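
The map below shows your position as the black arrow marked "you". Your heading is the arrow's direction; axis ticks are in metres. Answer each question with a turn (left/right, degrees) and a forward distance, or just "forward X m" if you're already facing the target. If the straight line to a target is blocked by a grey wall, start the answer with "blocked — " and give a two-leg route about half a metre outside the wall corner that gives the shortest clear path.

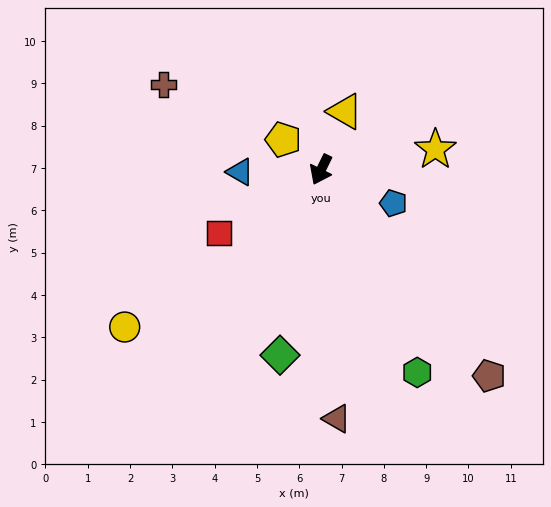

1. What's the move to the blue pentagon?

turn left 91°, forward 1.9 m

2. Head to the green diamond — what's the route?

turn left 14°, forward 4.5 m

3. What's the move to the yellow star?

turn left 126°, forward 2.7 m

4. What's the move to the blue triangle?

turn right 62°, forward 1.9 m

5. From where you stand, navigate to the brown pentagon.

turn left 65°, forward 6.3 m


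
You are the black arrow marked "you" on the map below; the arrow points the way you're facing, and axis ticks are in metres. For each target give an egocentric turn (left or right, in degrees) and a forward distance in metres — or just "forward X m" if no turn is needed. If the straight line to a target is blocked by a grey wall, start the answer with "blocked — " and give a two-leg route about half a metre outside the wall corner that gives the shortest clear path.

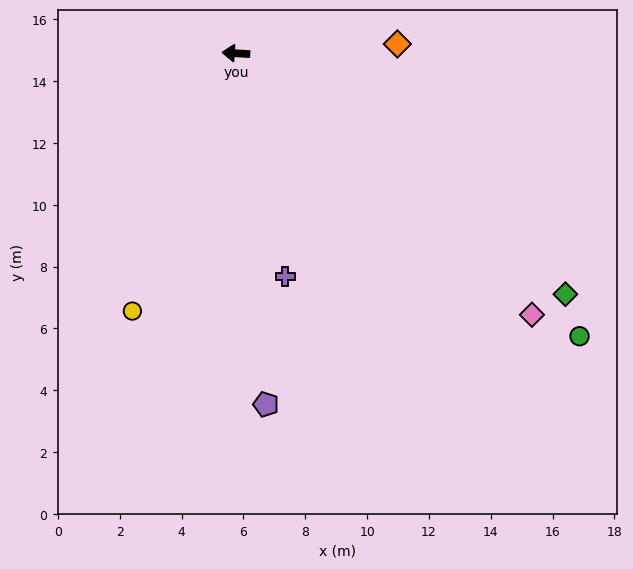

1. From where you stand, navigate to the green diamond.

turn left 147°, forward 13.2 m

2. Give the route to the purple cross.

turn left 106°, forward 7.4 m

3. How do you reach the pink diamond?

turn left 142°, forward 12.8 m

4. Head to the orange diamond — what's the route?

turn right 173°, forward 5.2 m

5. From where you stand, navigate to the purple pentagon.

turn left 98°, forward 11.4 m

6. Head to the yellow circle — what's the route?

turn left 72°, forward 9.0 m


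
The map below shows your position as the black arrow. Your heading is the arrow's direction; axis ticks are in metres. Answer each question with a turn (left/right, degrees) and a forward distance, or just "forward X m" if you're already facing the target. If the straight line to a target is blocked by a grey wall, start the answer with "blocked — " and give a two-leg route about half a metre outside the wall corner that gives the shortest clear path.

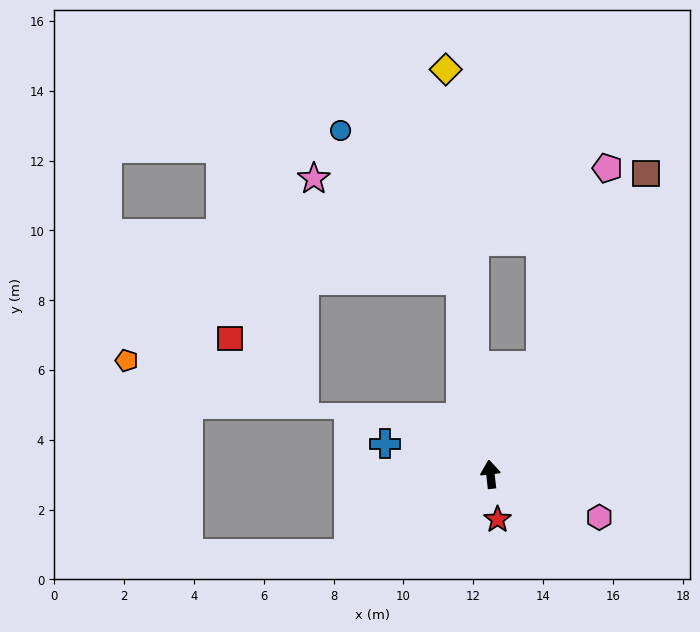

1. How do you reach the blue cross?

turn left 67°, forward 3.1 m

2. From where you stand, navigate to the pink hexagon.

turn right 118°, forward 3.4 m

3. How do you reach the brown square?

turn right 34°, forward 9.7 m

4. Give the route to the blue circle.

blocked — turn left 2°, forward 5.6 m, then turn left 30°, forward 5.5 m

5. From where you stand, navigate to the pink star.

blocked — turn left 2°, forward 5.6 m, then turn left 47°, forward 5.1 m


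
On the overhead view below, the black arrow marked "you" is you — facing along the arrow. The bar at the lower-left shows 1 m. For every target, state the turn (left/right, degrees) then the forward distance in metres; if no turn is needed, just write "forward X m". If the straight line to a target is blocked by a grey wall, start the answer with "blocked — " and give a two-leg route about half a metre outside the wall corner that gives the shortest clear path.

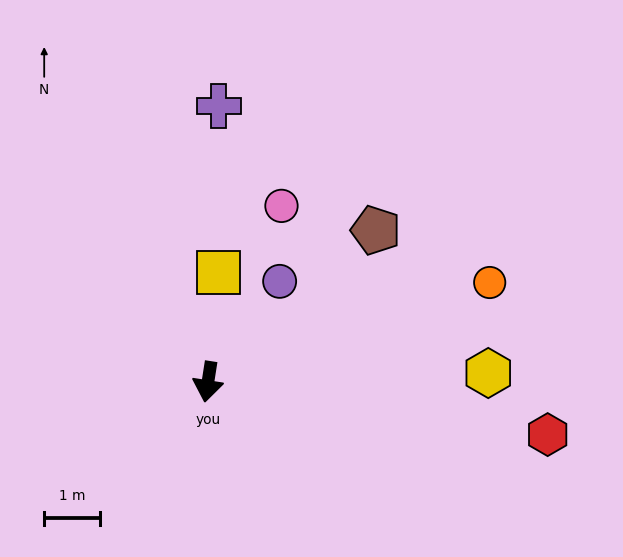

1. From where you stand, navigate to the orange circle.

turn left 118°, forward 5.4 m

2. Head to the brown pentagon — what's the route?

turn left 141°, forward 4.1 m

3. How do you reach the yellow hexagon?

turn left 101°, forward 5.0 m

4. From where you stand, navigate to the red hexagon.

turn left 90°, forward 6.2 m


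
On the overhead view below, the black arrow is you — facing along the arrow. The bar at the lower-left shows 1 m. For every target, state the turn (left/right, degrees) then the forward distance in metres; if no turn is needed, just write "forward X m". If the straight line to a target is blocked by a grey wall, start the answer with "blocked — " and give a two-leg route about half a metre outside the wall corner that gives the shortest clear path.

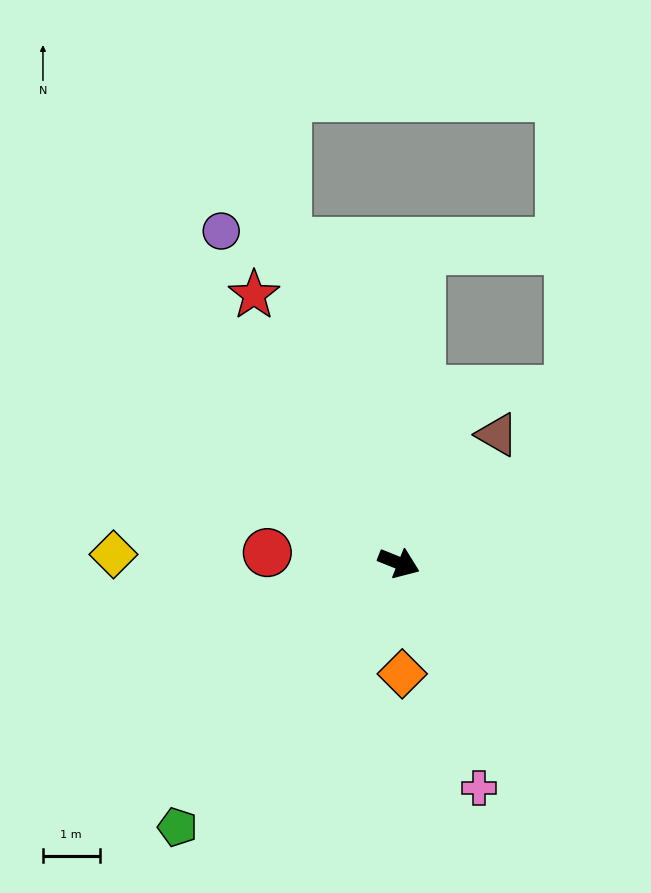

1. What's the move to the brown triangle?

turn left 74°, forward 2.9 m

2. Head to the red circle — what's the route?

turn right 163°, forward 2.3 m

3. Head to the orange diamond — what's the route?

turn right 66°, forward 2.0 m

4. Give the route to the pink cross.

turn right 48°, forward 4.2 m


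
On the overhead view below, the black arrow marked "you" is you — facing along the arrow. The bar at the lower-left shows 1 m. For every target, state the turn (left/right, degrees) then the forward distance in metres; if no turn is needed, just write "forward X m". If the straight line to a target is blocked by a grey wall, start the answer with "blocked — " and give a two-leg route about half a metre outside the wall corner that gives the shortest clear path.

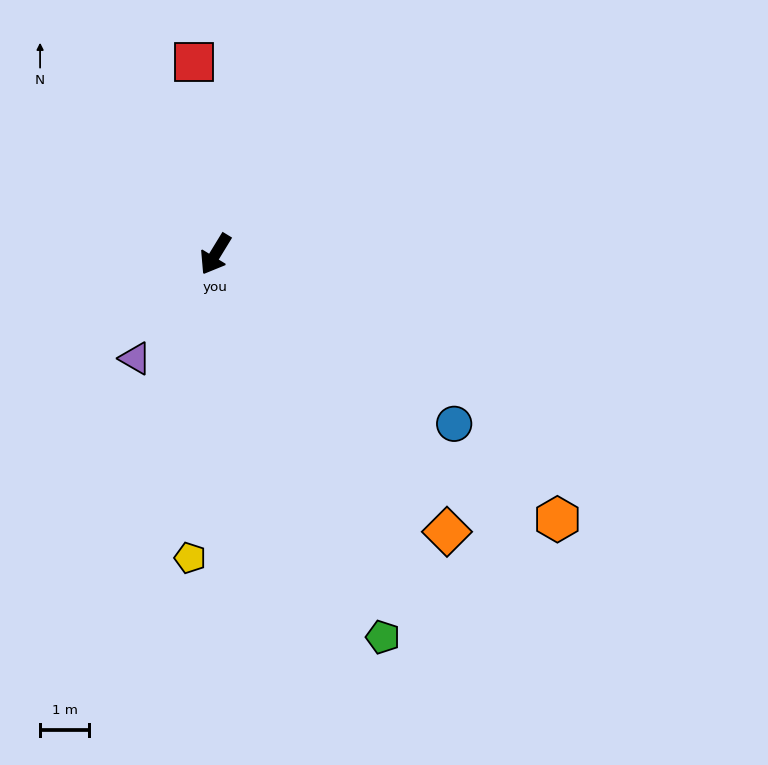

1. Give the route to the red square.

turn right 142°, forward 4.0 m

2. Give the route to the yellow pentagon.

turn left 27°, forward 6.2 m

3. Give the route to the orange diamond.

turn left 71°, forward 7.4 m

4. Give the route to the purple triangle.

turn right 6°, forward 2.7 m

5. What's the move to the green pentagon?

turn left 55°, forward 8.6 m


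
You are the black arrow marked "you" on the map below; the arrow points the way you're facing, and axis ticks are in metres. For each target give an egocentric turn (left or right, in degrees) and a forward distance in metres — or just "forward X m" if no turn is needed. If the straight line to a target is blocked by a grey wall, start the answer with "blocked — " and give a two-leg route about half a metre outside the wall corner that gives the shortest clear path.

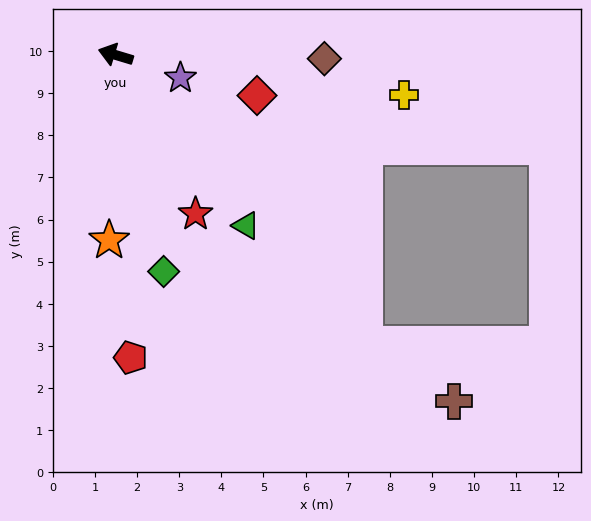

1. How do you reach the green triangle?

turn left 144°, forward 5.1 m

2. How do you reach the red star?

turn left 133°, forward 4.2 m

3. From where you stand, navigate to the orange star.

turn left 105°, forward 4.4 m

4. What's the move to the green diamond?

turn left 119°, forward 5.3 m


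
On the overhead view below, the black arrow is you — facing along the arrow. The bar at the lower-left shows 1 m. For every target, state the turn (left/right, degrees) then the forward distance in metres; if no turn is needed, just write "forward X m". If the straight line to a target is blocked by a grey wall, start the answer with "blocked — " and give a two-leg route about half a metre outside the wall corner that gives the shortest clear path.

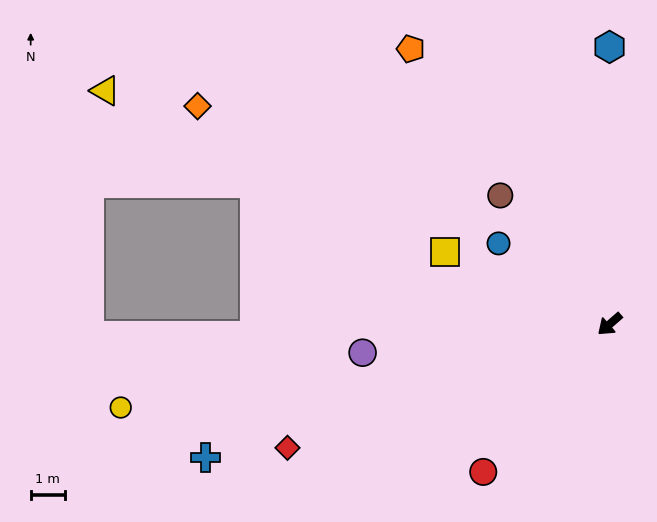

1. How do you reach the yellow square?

turn right 65°, forward 5.3 m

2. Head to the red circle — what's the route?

turn left 8°, forward 5.7 m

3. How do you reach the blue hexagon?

turn right 131°, forward 8.2 m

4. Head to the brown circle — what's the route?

turn right 91°, forward 5.0 m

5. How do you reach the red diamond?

turn right 20°, forward 10.2 m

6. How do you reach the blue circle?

turn right 77°, forward 4.0 m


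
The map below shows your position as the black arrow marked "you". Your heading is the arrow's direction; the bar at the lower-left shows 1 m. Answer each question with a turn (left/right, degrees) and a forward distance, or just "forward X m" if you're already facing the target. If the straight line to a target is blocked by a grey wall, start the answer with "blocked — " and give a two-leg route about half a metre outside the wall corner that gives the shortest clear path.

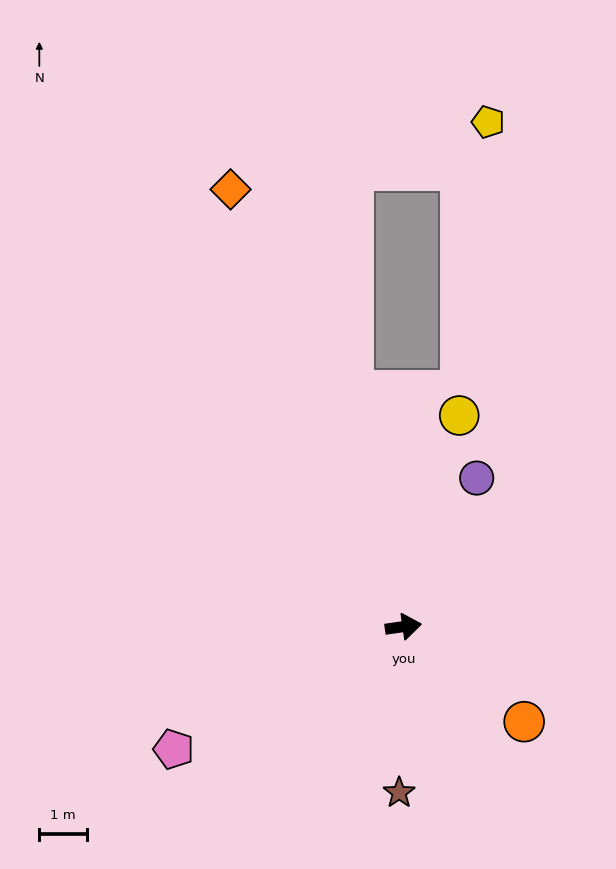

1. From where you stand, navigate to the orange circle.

turn right 46°, forward 3.2 m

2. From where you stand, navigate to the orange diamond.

turn left 103°, forward 9.8 m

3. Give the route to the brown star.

turn right 100°, forward 3.5 m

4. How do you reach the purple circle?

turn left 56°, forward 3.5 m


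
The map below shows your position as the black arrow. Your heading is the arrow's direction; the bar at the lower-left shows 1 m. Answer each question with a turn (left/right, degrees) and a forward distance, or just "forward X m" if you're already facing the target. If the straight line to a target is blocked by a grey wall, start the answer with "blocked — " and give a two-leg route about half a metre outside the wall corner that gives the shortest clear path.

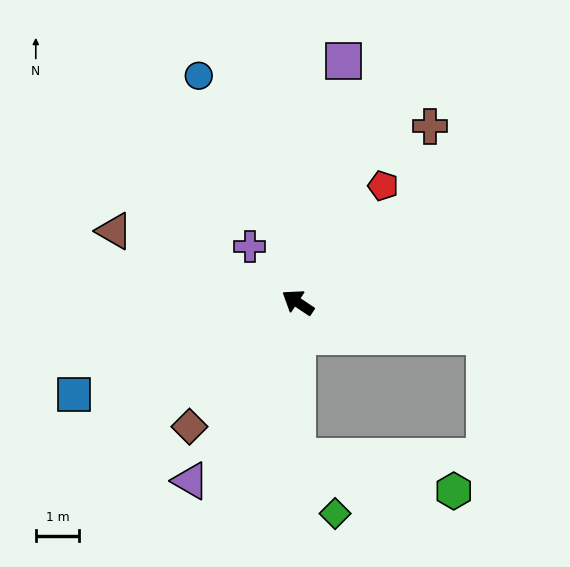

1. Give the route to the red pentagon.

turn right 92°, forward 3.3 m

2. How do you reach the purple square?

turn right 67°, forward 5.7 m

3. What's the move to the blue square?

turn left 56°, forward 5.6 m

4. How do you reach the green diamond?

blocked — turn left 124°, forward 3.6 m, then turn left 33°, forward 1.6 m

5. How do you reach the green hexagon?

blocked — turn left 124°, forward 3.6 m, then turn left 77°, forward 3.7 m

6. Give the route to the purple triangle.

turn left 93°, forward 4.8 m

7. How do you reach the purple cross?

turn right 16°, forward 1.7 m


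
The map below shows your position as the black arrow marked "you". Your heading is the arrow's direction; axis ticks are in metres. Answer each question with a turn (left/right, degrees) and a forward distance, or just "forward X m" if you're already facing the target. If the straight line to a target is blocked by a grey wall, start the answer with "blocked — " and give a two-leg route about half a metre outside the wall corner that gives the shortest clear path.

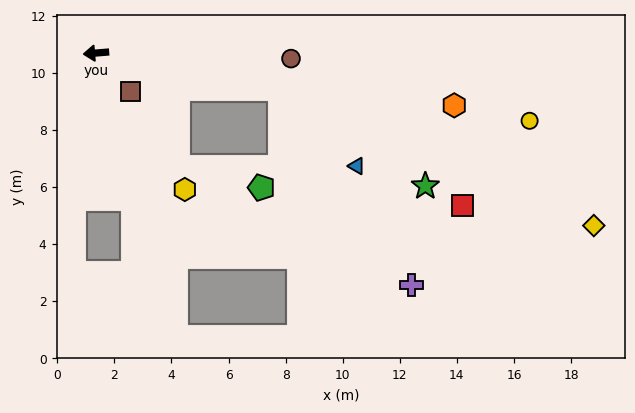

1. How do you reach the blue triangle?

blocked — turn left 164°, forward 6.6 m, then turn right 34°, forward 3.8 m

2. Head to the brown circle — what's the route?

turn left 174°, forward 6.8 m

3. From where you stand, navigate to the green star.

blocked — turn left 164°, forward 6.6 m, then turn right 22°, forward 6.1 m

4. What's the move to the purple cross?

blocked — turn left 164°, forward 6.6 m, then turn right 45°, forward 8.2 m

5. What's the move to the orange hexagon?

turn left 167°, forward 12.7 m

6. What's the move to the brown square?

turn left 127°, forward 1.8 m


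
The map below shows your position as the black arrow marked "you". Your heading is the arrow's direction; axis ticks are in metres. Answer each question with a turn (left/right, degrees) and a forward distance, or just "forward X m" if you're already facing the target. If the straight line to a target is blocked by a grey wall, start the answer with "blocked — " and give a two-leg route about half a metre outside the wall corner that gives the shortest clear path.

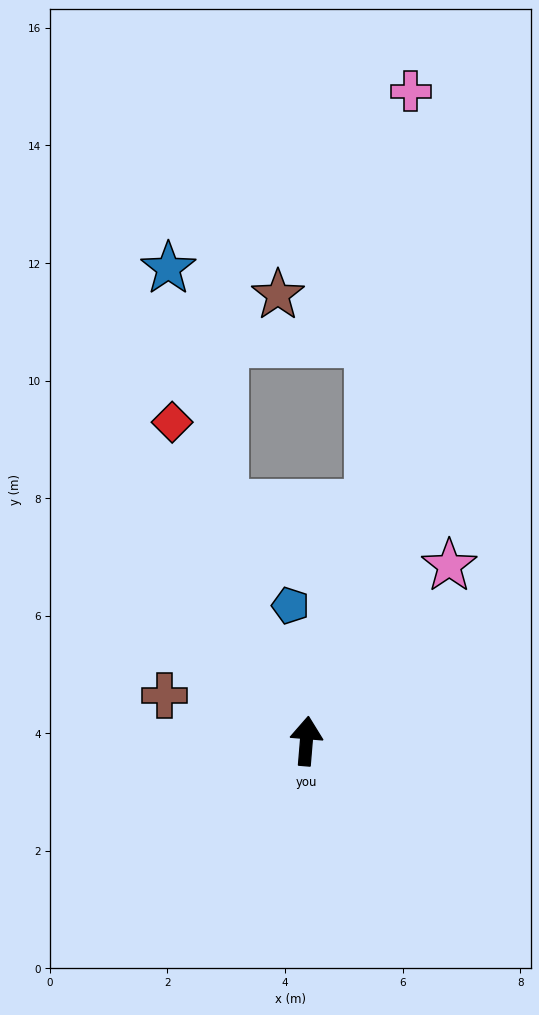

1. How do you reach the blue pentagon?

turn left 11°, forward 2.3 m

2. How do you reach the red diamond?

turn left 28°, forward 5.9 m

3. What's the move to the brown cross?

turn left 77°, forward 2.5 m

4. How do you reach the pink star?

turn right 34°, forward 3.8 m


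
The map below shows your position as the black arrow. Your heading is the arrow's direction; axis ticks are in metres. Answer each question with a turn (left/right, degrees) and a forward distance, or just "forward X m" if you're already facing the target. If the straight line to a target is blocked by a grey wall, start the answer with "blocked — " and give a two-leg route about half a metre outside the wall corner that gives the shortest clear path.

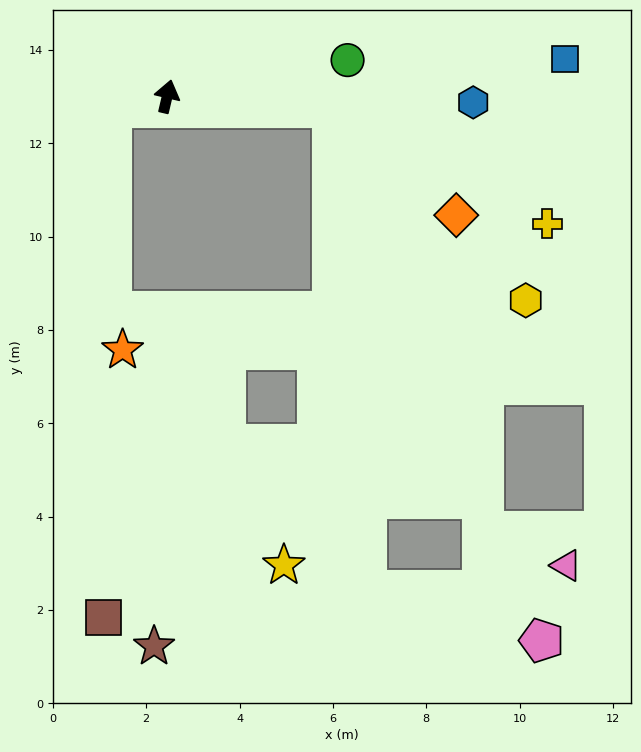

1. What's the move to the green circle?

turn right 65°, forward 3.9 m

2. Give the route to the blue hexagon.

turn right 78°, forward 6.6 m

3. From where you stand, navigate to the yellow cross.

blocked — turn right 81°, forward 3.5 m, then turn right 24°, forward 5.2 m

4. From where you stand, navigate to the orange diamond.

blocked — turn right 81°, forward 3.5 m, then turn right 37°, forward 3.5 m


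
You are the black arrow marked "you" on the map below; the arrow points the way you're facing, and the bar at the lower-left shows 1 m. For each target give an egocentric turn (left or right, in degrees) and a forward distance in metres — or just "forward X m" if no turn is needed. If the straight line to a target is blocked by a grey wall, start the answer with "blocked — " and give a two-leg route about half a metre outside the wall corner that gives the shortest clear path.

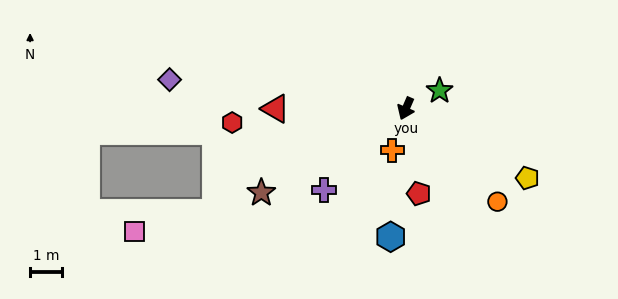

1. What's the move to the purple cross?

turn right 22°, forward 3.6 m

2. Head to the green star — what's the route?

turn left 141°, forward 1.2 m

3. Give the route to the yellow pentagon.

turn left 84°, forward 4.4 m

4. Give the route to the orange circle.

turn left 68°, forward 4.1 m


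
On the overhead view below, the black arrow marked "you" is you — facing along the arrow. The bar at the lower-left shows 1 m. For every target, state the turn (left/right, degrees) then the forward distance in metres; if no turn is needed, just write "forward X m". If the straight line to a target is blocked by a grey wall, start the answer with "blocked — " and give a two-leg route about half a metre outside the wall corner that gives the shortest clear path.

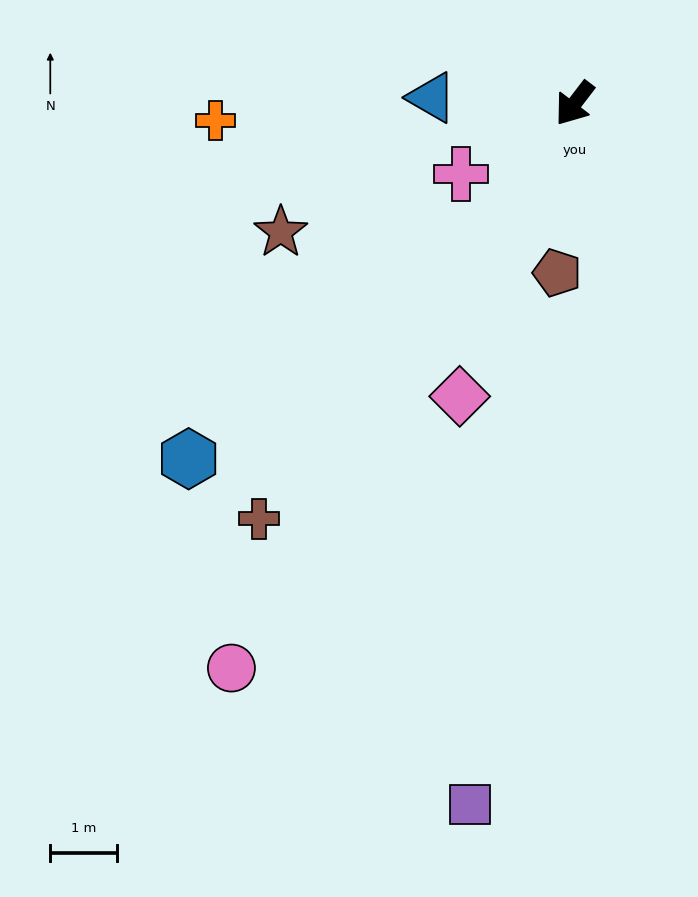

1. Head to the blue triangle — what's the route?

turn right 55°, forward 2.2 m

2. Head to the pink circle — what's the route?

turn left 6°, forward 10.0 m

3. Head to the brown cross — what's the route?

forward 7.9 m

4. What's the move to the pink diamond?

turn left 16°, forward 4.7 m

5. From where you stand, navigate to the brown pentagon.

turn left 32°, forward 2.6 m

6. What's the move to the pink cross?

turn right 21°, forward 2.0 m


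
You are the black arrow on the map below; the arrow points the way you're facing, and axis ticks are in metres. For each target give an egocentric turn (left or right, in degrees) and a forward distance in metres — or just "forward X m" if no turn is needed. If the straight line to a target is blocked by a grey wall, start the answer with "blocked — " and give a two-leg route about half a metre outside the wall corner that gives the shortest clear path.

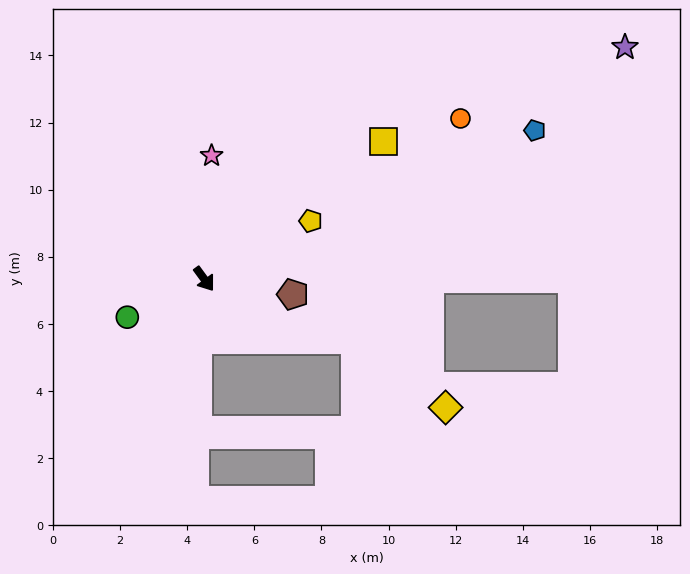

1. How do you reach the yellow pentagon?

turn left 82°, forward 3.6 m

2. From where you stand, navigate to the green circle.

turn right 100°, forward 2.6 m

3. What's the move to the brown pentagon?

turn left 44°, forward 2.7 m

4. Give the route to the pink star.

turn left 140°, forward 3.7 m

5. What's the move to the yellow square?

turn left 91°, forward 6.7 m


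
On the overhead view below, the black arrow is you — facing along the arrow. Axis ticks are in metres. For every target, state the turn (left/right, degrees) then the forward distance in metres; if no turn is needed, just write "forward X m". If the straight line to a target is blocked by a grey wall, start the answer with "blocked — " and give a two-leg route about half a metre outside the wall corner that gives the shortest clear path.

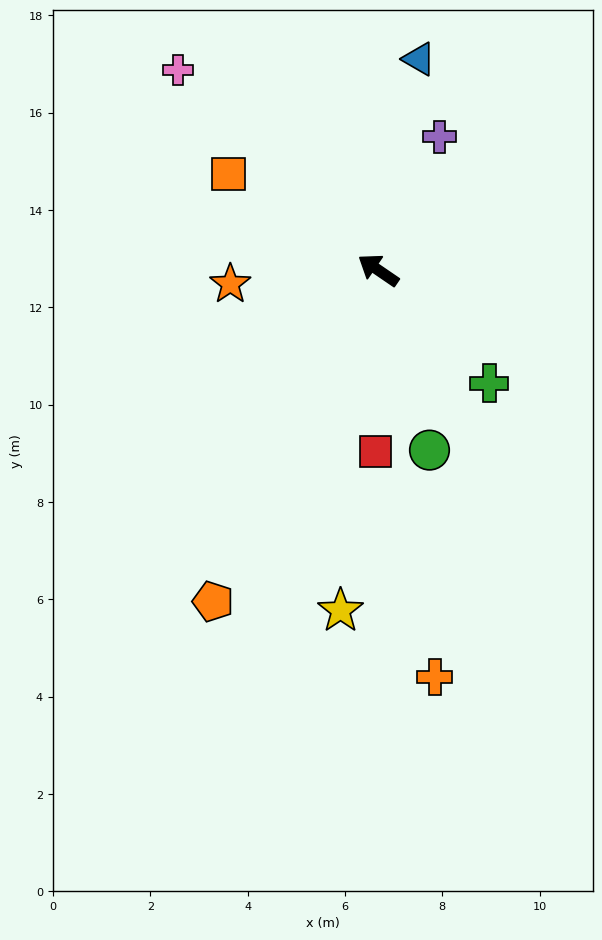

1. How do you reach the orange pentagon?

turn left 98°, forward 7.6 m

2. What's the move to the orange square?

forward 3.7 m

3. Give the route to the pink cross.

turn right 11°, forward 5.8 m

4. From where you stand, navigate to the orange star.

turn left 40°, forward 3.1 m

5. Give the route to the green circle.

turn left 140°, forward 3.8 m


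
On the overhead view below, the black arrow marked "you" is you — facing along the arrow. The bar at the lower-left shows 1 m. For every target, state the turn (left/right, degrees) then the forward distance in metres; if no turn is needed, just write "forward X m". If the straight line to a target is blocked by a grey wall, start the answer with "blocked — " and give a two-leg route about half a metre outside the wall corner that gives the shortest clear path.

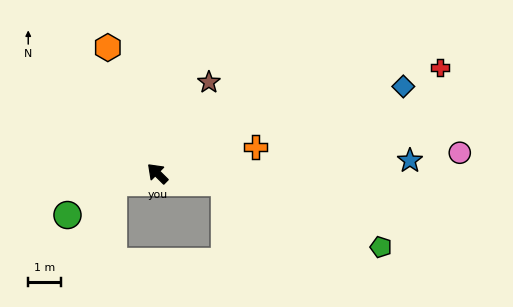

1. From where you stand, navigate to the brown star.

turn right 75°, forward 3.2 m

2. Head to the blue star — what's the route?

turn right 133°, forward 7.8 m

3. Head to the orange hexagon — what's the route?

turn right 24°, forward 4.2 m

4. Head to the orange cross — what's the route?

turn right 120°, forward 3.1 m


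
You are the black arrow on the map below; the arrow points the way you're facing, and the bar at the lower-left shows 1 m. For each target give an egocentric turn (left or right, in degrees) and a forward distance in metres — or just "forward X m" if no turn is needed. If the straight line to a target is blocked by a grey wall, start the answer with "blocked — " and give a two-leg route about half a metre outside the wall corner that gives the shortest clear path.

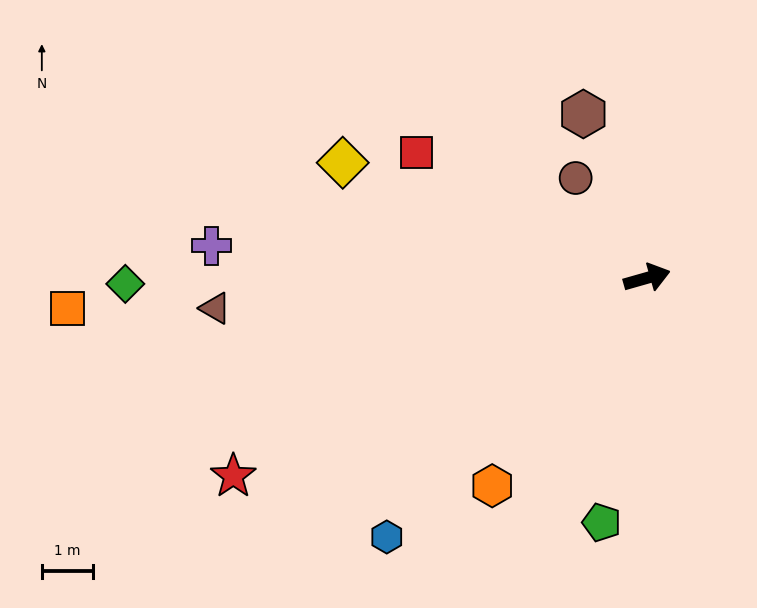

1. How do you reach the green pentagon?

turn right 116°, forward 4.8 m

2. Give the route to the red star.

turn right 170°, forward 8.9 m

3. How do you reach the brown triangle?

turn left 168°, forward 8.4 m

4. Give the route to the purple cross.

turn left 160°, forward 8.5 m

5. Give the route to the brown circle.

turn left 110°, forward 2.4 m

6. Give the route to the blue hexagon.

turn right 151°, forward 7.1 m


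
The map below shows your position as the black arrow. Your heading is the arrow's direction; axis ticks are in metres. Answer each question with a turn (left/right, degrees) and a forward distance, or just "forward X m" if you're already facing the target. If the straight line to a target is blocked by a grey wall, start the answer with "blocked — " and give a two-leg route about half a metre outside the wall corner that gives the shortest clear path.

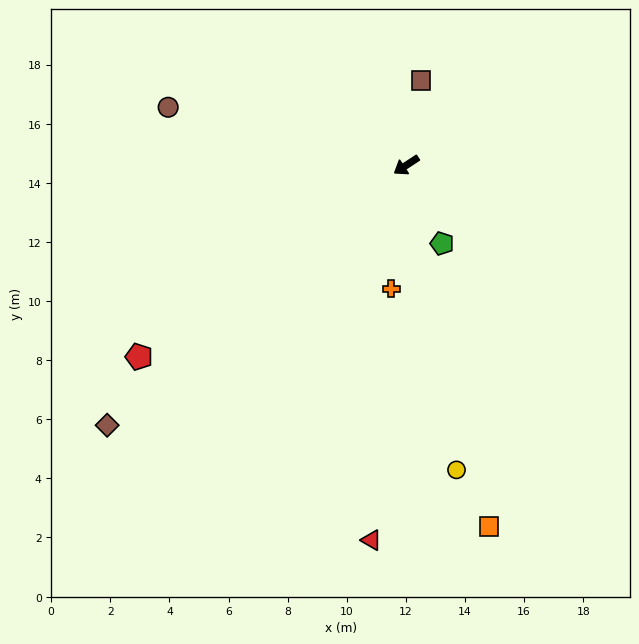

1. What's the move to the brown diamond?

turn left 8°, forward 13.4 m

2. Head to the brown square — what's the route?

turn right 133°, forward 2.9 m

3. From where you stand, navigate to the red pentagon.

turn left 2°, forward 11.1 m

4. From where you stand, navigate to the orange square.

turn left 70°, forward 12.6 m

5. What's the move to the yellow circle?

turn left 66°, forward 10.4 m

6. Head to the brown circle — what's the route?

turn right 47°, forward 8.3 m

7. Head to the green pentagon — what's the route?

turn left 81°, forward 2.9 m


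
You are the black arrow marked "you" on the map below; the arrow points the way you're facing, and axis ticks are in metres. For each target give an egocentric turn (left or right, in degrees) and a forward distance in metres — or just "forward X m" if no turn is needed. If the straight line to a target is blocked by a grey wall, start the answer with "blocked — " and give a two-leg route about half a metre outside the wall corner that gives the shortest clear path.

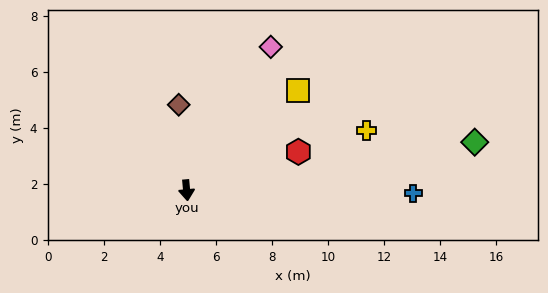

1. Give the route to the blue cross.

turn left 84°, forward 8.1 m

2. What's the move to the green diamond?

turn left 94°, forward 10.4 m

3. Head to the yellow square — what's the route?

turn left 127°, forward 5.3 m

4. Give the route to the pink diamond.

turn left 144°, forward 5.9 m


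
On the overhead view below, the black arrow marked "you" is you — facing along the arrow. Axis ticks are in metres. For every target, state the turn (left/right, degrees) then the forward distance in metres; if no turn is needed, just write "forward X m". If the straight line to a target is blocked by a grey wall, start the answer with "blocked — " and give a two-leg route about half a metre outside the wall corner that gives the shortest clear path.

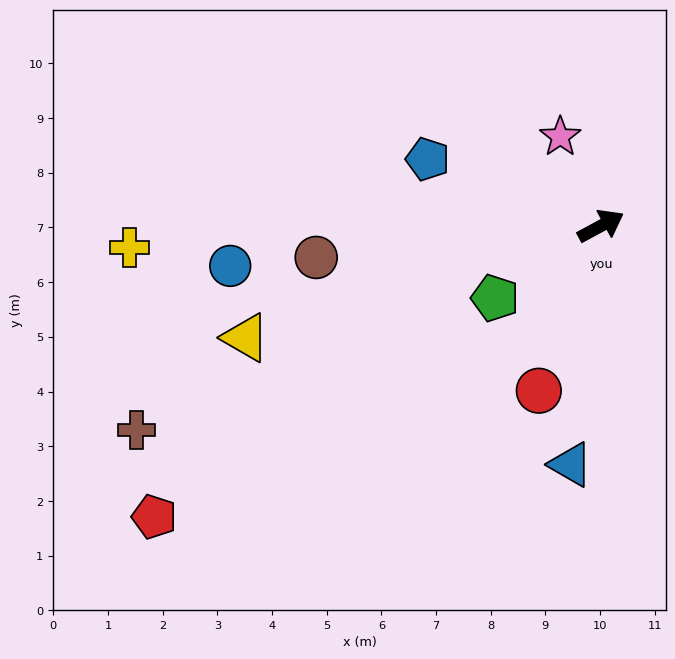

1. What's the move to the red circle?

turn right 139°, forward 3.2 m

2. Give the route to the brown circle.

turn left 158°, forward 5.2 m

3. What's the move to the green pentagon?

turn right 174°, forward 2.3 m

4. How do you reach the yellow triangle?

turn left 169°, forward 6.8 m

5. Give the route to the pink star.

turn left 86°, forward 1.8 m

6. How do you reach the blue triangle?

turn right 126°, forward 4.4 m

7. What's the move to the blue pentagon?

turn left 130°, forward 3.4 m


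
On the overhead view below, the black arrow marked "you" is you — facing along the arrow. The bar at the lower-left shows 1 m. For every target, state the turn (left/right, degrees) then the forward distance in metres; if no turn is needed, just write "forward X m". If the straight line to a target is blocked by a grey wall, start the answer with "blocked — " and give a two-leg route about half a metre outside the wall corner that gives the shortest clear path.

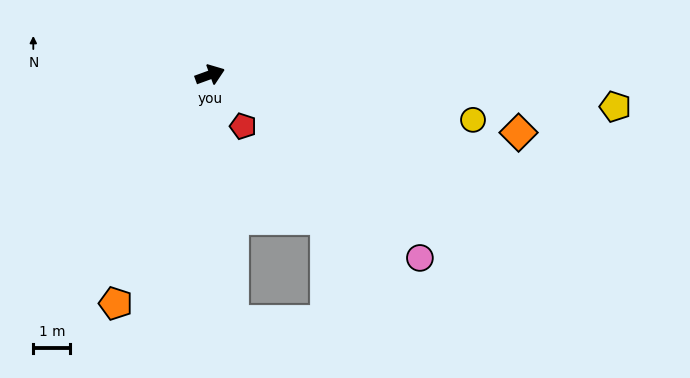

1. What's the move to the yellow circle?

turn right 30°, forward 7.2 m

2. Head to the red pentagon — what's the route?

turn right 77°, forward 1.6 m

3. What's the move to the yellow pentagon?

turn right 24°, forward 11.0 m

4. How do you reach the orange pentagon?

turn right 132°, forward 6.7 m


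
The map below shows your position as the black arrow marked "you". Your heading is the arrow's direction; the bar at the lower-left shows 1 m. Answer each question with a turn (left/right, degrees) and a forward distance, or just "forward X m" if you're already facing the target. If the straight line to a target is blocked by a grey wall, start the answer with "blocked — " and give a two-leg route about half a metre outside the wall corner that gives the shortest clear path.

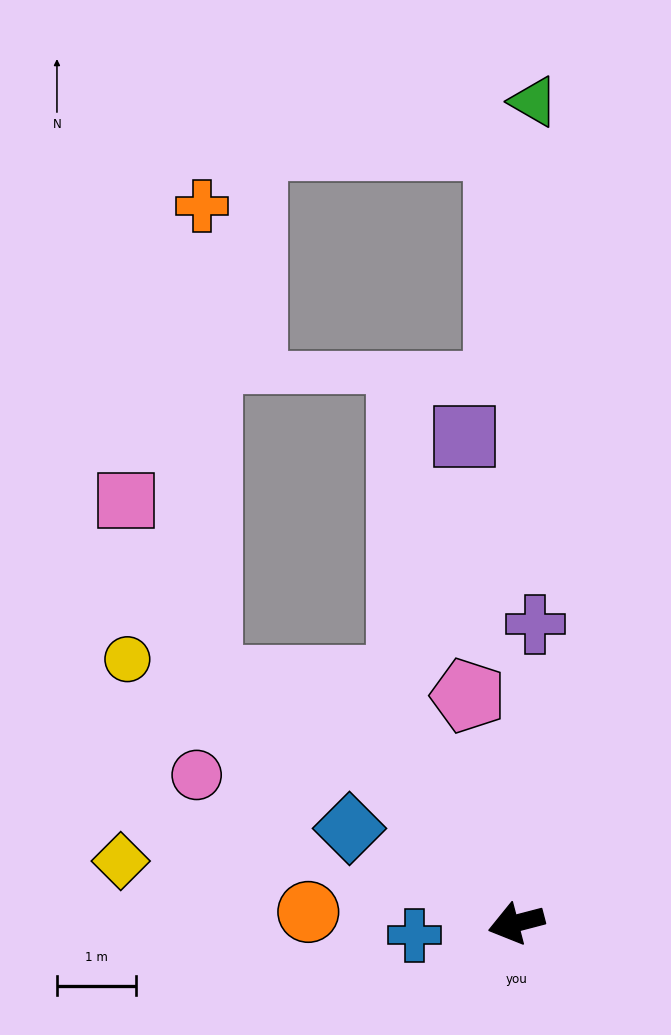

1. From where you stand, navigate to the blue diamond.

turn right 44°, forward 2.4 m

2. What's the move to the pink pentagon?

turn right 93°, forward 2.9 m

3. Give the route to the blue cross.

turn right 8°, forward 1.3 m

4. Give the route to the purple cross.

turn right 108°, forward 3.8 m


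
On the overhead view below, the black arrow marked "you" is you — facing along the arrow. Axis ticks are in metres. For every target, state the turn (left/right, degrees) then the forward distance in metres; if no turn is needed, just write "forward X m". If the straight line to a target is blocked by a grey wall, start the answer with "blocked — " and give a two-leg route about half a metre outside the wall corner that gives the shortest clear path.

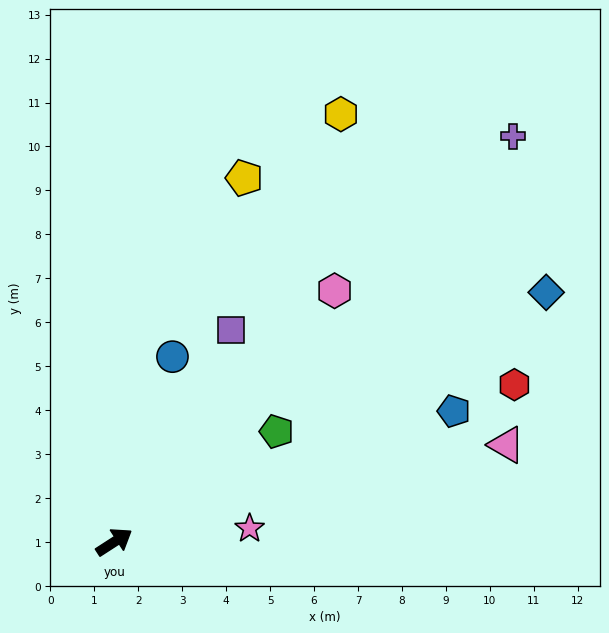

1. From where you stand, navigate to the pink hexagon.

turn left 16°, forward 7.6 m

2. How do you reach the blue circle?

turn left 40°, forward 4.4 m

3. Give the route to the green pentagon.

forward 4.5 m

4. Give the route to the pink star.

turn right 27°, forward 3.1 m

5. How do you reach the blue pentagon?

turn right 12°, forward 8.3 m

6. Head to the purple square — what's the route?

turn left 28°, forward 5.5 m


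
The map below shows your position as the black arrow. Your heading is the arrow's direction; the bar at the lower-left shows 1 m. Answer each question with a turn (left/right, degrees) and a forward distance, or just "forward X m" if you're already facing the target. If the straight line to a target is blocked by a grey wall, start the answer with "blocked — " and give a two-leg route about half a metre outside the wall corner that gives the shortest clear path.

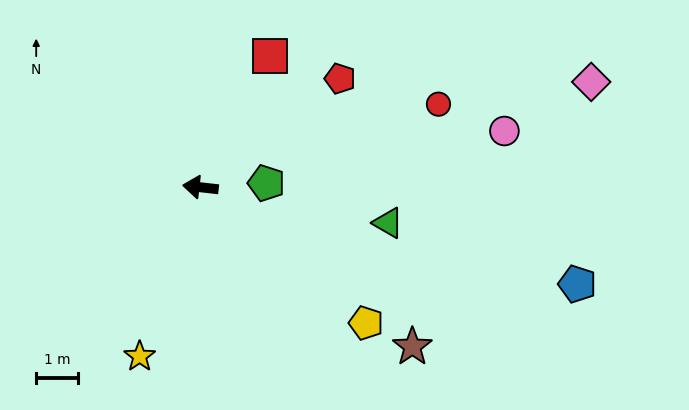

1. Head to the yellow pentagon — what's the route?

turn left 147°, forward 5.1 m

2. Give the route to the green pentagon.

turn right 170°, forward 1.6 m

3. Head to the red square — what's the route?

turn right 112°, forward 3.5 m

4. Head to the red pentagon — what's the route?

turn right 136°, forward 4.2 m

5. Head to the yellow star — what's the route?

turn left 77°, forward 4.3 m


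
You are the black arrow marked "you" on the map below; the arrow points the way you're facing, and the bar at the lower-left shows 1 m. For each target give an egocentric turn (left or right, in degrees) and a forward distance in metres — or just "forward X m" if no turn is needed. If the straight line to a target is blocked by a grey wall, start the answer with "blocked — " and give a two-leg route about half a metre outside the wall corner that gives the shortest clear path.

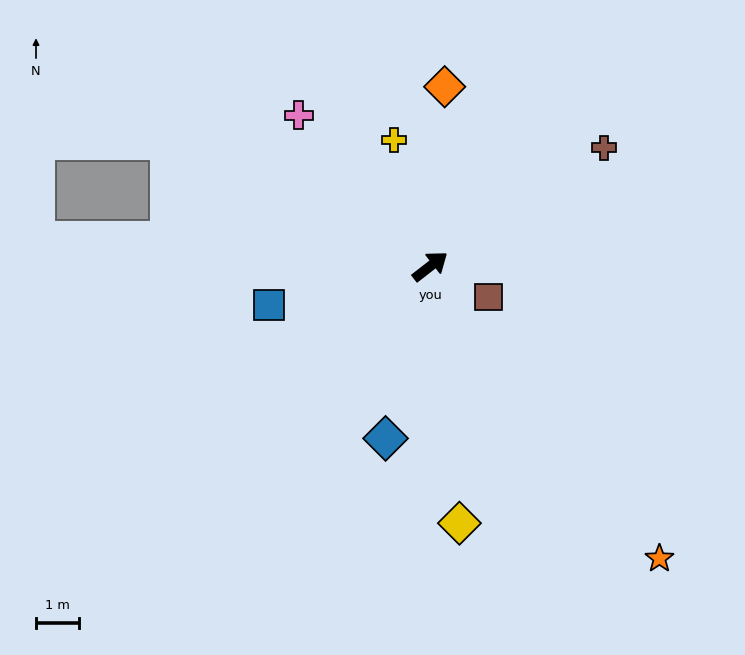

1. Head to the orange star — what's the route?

turn right 90°, forward 8.7 m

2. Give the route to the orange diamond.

turn left 48°, forward 4.2 m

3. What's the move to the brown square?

turn right 66°, forward 1.5 m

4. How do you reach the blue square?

turn left 156°, forward 3.9 m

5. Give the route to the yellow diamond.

turn right 121°, forward 6.0 m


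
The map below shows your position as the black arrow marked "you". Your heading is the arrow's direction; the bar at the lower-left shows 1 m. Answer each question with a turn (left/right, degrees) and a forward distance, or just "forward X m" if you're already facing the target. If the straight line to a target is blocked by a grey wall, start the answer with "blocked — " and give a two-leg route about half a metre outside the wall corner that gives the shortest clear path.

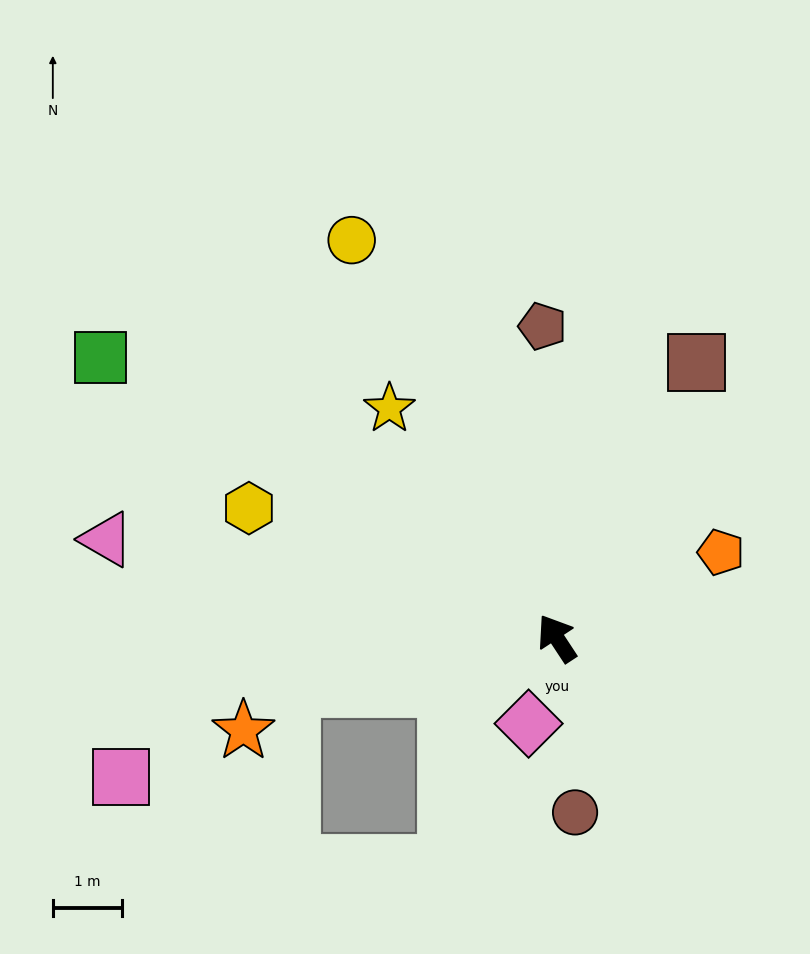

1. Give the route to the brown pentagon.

turn right 31°, forward 4.5 m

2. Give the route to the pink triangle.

turn left 44°, forward 6.6 m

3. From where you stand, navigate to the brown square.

turn right 60°, forward 4.4 m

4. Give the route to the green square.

turn left 25°, forward 7.7 m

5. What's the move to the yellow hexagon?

turn left 34°, forward 4.8 m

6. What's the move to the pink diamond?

turn left 128°, forward 1.3 m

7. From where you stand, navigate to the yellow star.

turn left 3°, forward 4.1 m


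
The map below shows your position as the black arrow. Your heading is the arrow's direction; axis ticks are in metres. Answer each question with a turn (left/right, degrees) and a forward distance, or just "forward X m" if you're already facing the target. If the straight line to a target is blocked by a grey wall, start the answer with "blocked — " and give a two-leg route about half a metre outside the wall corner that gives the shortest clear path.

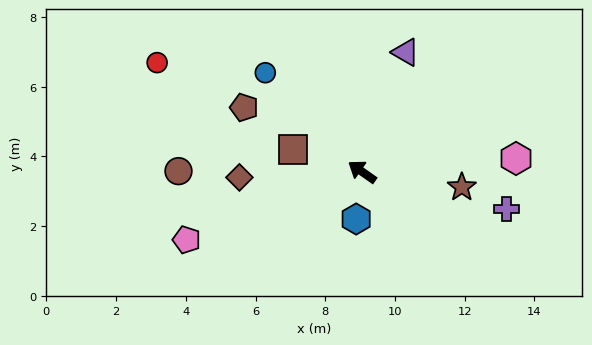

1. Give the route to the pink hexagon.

turn right 140°, forward 4.4 m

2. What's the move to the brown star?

turn right 154°, forward 2.9 m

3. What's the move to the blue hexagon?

turn left 118°, forward 1.4 m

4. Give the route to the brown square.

turn left 17°, forward 2.1 m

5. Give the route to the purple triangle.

turn right 75°, forward 3.6 m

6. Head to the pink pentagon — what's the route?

turn left 56°, forward 5.4 m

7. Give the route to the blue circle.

turn right 11°, forward 4.0 m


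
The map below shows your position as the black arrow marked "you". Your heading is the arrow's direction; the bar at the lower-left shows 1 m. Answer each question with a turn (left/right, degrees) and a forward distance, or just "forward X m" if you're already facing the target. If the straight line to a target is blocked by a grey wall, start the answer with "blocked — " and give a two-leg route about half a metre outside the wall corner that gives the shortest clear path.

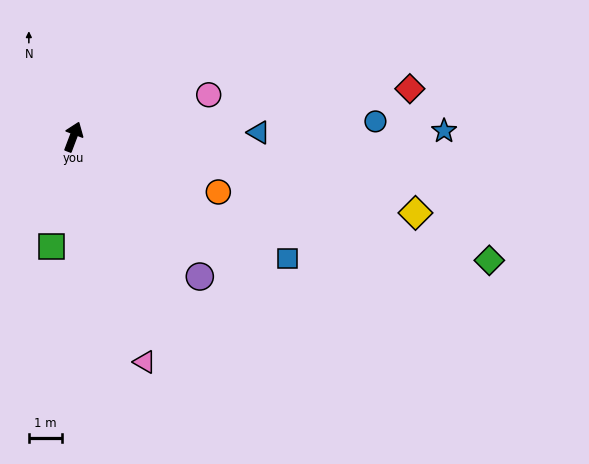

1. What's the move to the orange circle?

turn right 90°, forward 4.8 m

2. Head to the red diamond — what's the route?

turn right 61°, forward 10.4 m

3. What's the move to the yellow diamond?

turn right 82°, forward 10.7 m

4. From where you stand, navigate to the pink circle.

turn right 52°, forward 4.3 m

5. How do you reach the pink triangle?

turn right 142°, forward 7.2 m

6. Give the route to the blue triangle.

turn right 68°, forward 5.7 m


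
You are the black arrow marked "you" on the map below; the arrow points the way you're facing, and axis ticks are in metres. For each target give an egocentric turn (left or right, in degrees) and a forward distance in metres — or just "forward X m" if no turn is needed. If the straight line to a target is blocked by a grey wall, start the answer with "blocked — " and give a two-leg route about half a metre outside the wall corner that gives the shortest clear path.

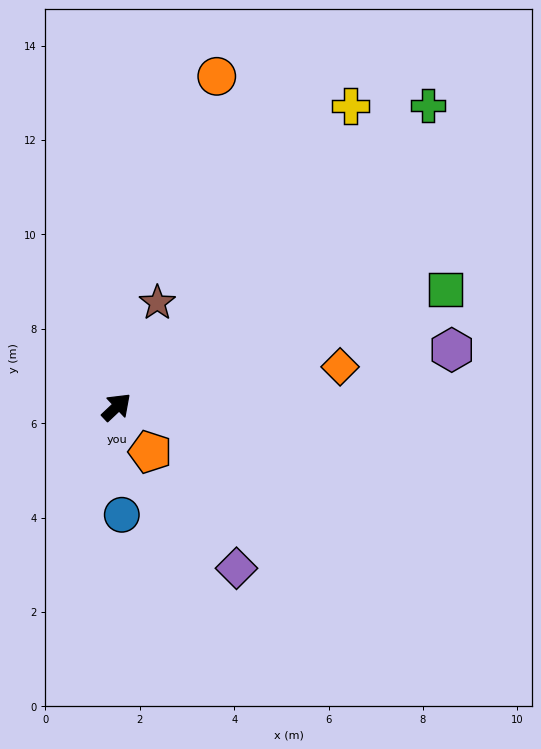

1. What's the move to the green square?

turn right 24°, forward 7.4 m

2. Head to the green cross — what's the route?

forward 9.2 m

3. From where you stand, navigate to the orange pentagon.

turn right 97°, forward 1.2 m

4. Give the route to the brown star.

turn left 25°, forward 2.4 m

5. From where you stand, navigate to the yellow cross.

turn left 9°, forward 8.1 m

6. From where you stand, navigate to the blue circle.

turn right 131°, forward 2.3 m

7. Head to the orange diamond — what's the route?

turn right 33°, forward 4.8 m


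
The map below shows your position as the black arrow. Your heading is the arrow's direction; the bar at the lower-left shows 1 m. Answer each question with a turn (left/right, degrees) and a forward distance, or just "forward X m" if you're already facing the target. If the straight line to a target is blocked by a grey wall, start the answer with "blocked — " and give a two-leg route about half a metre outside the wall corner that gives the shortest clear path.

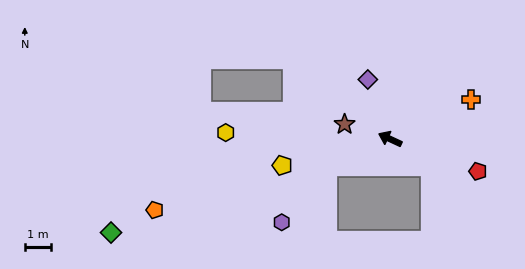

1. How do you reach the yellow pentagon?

turn left 39°, forward 4.2 m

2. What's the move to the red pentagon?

turn right 175°, forward 3.6 m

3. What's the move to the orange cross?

turn right 129°, forward 3.4 m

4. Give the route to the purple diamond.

turn right 45°, forward 2.4 m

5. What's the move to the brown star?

turn left 7°, forward 1.8 m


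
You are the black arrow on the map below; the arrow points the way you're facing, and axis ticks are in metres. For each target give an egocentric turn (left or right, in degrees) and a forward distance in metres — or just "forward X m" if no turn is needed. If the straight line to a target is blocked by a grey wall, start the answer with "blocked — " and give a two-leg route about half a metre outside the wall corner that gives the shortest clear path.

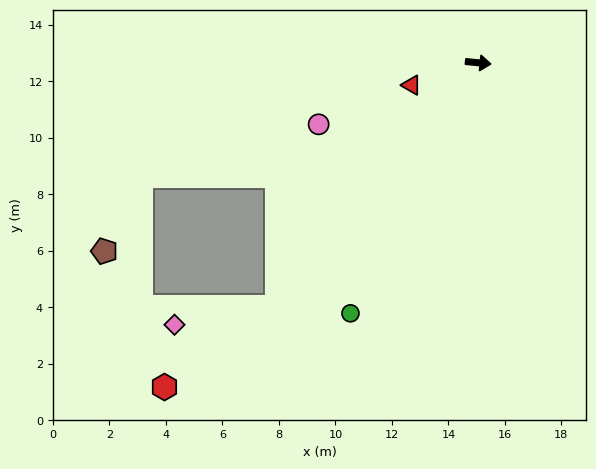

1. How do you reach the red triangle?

turn right 156°, forward 2.5 m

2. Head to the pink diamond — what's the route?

blocked — turn right 124°, forward 11.2 m, then turn right 41°, forward 3.7 m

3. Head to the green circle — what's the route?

turn right 111°, forward 10.0 m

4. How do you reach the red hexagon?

blocked — turn right 124°, forward 11.2 m, then turn right 15°, forward 4.9 m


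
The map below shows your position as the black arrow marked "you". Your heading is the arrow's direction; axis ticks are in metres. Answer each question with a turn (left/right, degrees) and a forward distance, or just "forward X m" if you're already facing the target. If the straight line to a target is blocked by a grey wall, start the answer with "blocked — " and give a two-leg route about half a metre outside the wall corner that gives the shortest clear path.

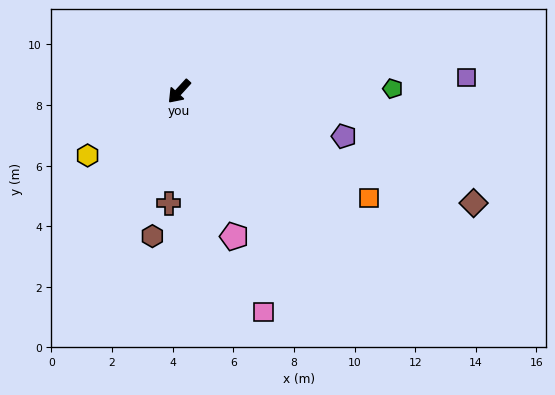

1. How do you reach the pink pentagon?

turn left 63°, forward 5.1 m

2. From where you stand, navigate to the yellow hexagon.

turn right 13°, forward 3.7 m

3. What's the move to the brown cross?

turn left 37°, forward 3.7 m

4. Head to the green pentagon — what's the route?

turn left 133°, forward 7.0 m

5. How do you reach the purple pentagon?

turn left 117°, forward 5.6 m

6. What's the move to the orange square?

turn left 103°, forward 7.2 m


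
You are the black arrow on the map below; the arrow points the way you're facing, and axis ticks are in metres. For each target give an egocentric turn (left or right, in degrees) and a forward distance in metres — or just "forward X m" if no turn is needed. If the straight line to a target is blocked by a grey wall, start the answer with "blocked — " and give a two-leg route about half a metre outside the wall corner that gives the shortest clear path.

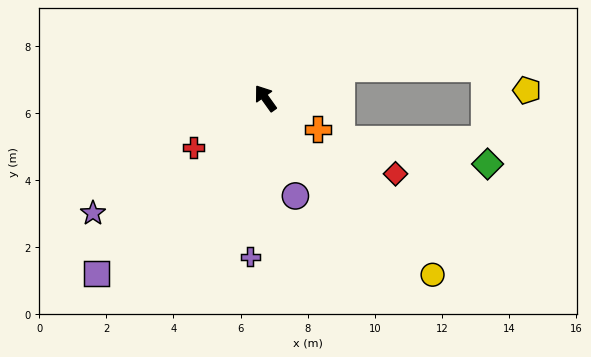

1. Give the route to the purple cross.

turn left 139°, forward 4.7 m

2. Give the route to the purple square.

turn left 101°, forward 7.3 m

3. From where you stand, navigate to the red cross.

turn left 89°, forward 2.6 m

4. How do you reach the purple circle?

turn left 161°, forward 3.0 m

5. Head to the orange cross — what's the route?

turn right 156°, forward 1.8 m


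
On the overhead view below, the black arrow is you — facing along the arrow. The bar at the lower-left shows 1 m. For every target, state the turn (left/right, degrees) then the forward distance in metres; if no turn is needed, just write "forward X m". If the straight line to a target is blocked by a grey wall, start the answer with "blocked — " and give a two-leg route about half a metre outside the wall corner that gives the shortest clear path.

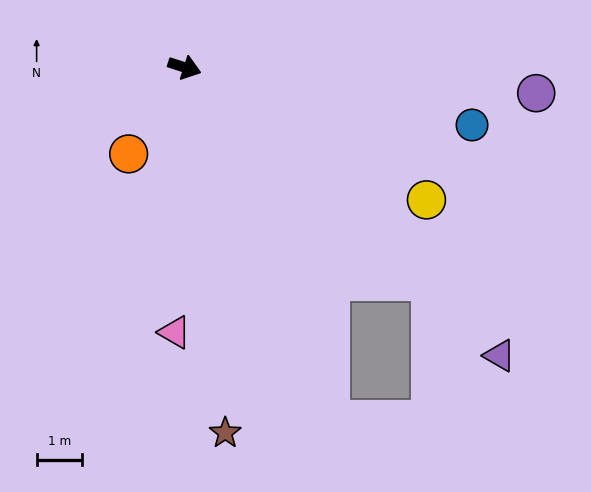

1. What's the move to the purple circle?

turn left 14°, forward 7.8 m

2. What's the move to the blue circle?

turn left 7°, forward 6.5 m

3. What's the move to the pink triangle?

turn right 74°, forward 5.9 m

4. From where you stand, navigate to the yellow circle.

turn right 11°, forward 6.1 m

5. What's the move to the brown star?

turn right 66°, forward 8.2 m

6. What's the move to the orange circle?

turn right 105°, forward 2.3 m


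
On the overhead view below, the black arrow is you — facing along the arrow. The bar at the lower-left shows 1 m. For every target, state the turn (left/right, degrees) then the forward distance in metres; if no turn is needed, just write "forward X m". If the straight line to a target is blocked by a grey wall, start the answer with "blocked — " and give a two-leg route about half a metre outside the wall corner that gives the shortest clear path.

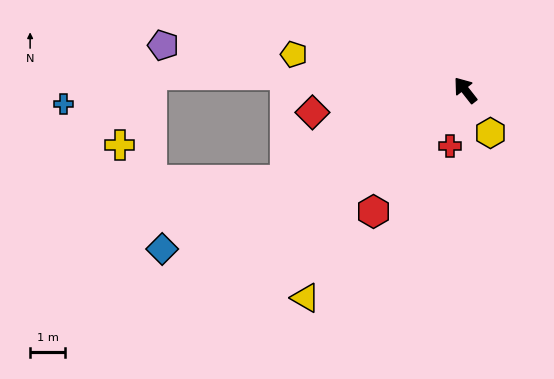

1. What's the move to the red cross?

turn left 126°, forward 1.6 m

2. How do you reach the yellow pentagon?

turn left 40°, forward 5.0 m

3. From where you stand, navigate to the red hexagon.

turn left 105°, forward 4.3 m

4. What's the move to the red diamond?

turn left 60°, forward 4.4 m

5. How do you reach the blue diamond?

turn left 80°, forward 9.8 m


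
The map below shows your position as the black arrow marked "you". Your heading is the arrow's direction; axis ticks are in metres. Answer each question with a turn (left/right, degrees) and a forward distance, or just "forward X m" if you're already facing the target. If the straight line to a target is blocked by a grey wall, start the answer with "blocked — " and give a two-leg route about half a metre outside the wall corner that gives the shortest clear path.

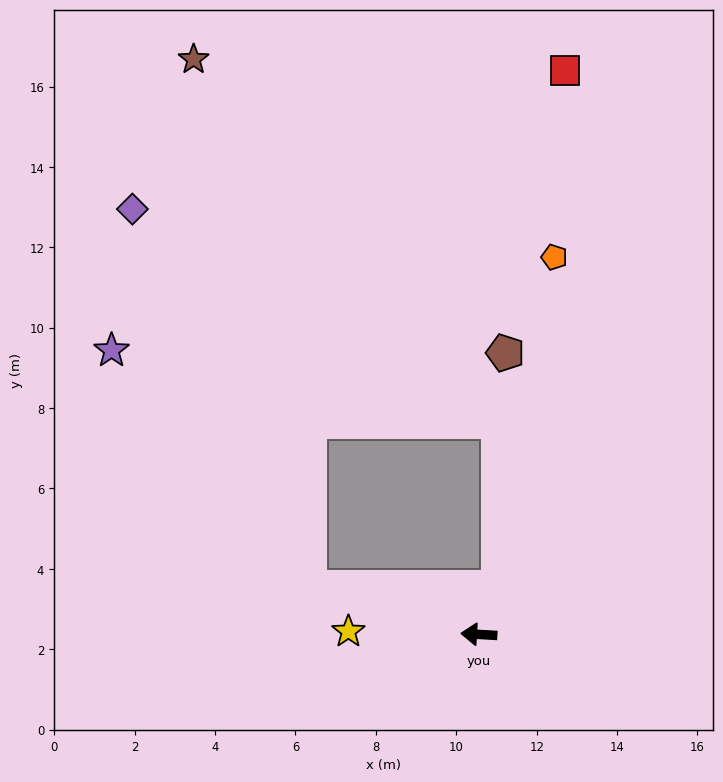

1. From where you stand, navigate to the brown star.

blocked — turn right 12°, forward 4.4 m, then turn right 62°, forward 13.5 m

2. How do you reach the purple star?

blocked — turn right 12°, forward 4.4 m, then turn right 35°, forward 7.7 m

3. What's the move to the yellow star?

forward 3.2 m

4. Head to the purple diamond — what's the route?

blocked — turn right 12°, forward 4.4 m, then turn right 50°, forward 10.4 m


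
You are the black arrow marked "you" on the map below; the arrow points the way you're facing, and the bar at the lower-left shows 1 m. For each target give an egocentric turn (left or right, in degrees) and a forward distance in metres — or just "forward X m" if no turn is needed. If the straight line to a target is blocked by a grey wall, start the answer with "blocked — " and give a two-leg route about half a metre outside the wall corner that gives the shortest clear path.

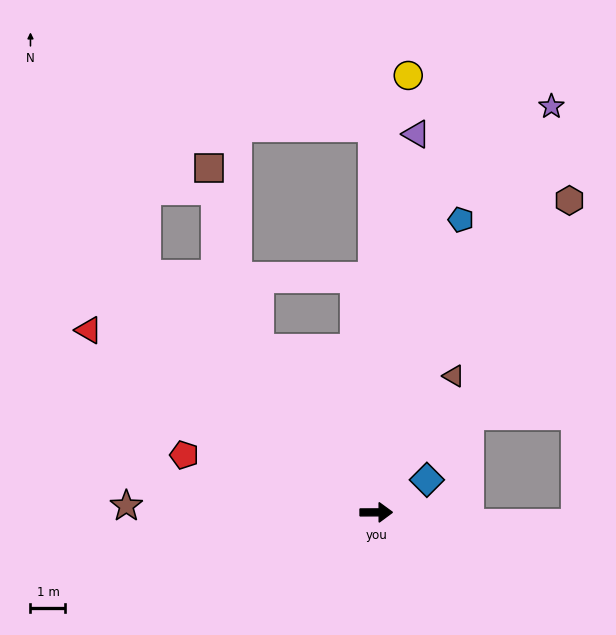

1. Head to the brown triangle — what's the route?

turn left 60°, forward 4.5 m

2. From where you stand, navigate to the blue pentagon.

turn left 74°, forward 8.7 m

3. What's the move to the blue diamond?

turn left 33°, forward 1.7 m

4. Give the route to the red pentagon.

turn left 163°, forward 5.7 m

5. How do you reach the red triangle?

turn left 147°, forward 9.7 m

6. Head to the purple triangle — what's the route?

turn left 84°, forward 10.9 m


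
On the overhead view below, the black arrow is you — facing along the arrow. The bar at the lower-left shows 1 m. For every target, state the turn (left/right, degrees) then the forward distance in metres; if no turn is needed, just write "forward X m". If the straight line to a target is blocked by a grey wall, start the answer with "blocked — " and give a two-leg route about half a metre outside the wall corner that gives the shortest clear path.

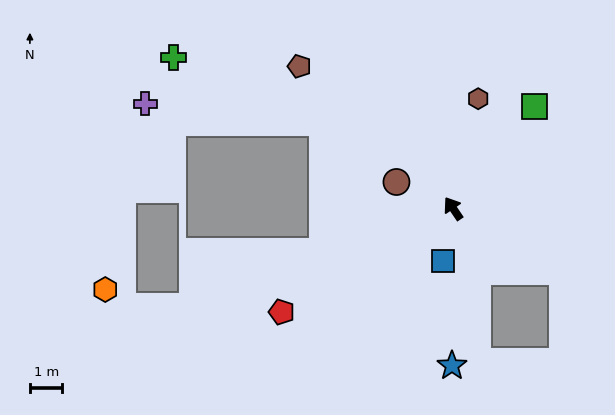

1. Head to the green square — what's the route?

turn right 73°, forward 4.0 m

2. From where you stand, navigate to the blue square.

turn left 135°, forward 1.6 m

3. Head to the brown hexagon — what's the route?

turn right 47°, forward 3.5 m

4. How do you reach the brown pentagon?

turn left 13°, forward 6.4 m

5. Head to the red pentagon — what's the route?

turn left 87°, forward 6.2 m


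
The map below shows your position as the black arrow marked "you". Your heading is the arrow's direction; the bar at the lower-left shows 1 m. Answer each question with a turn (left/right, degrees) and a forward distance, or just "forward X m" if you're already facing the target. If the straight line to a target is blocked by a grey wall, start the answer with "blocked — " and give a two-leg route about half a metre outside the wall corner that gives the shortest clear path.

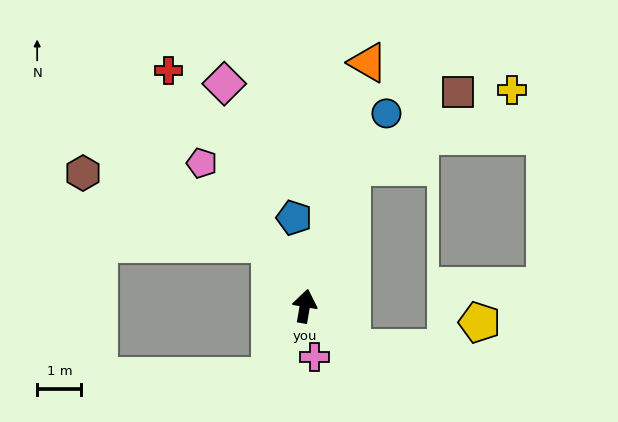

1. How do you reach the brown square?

blocked — turn right 9°, forward 3.3 m, then turn right 36°, forward 2.9 m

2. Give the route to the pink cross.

turn right 159°, forward 1.2 m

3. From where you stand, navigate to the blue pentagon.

turn left 17°, forward 2.0 m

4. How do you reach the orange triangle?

turn right 5°, forward 5.7 m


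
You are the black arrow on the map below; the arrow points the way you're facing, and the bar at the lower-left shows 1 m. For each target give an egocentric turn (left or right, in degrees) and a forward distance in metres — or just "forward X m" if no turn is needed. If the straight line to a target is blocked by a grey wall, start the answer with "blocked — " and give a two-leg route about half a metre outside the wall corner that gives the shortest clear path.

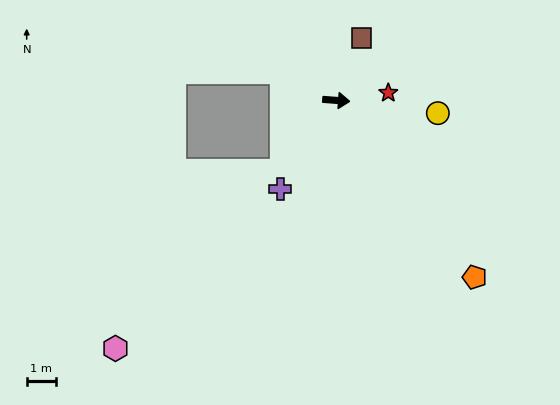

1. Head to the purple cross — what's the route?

turn right 118°, forward 3.6 m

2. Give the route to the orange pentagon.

turn right 48°, forward 7.7 m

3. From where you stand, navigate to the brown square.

turn left 72°, forward 2.3 m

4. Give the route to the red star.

turn left 12°, forward 1.8 m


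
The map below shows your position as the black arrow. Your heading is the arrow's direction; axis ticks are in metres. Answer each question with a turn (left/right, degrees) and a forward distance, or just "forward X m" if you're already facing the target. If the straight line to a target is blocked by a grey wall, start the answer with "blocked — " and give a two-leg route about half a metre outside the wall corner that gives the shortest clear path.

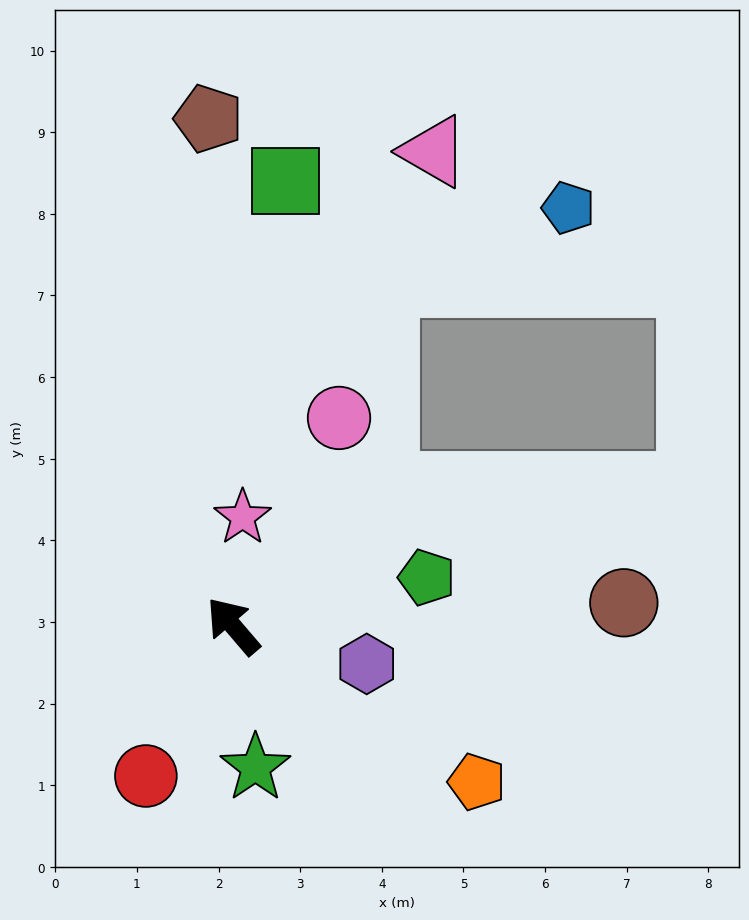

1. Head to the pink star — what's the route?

turn right 46°, forward 1.3 m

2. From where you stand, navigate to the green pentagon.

turn right 117°, forward 2.4 m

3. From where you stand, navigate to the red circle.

turn left 109°, forward 2.1 m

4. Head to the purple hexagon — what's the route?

turn right 146°, forward 1.7 m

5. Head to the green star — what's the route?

turn left 148°, forward 1.8 m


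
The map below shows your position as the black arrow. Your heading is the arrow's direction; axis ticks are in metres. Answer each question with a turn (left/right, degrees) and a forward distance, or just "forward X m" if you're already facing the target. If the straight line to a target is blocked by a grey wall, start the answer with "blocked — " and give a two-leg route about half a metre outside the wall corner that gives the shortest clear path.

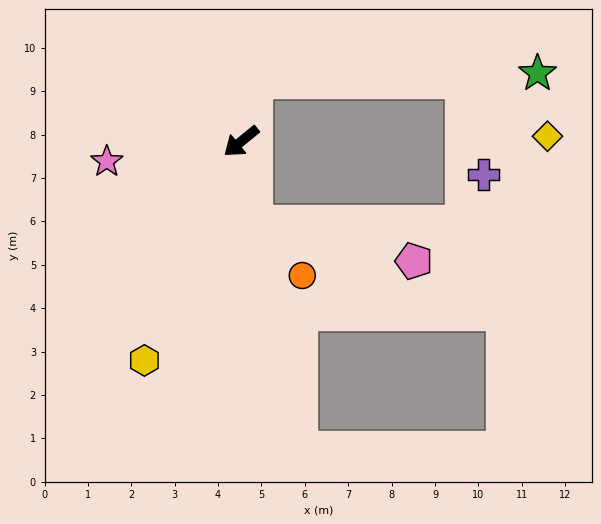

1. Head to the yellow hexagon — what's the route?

turn left 27°, forward 5.5 m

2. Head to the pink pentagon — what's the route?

blocked — turn left 60°, forward 1.9 m, then turn left 68°, forward 3.8 m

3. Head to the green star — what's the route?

blocked — turn right 142°, forward 1.4 m, then turn right 76°, forward 6.5 m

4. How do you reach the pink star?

turn right 31°, forward 3.1 m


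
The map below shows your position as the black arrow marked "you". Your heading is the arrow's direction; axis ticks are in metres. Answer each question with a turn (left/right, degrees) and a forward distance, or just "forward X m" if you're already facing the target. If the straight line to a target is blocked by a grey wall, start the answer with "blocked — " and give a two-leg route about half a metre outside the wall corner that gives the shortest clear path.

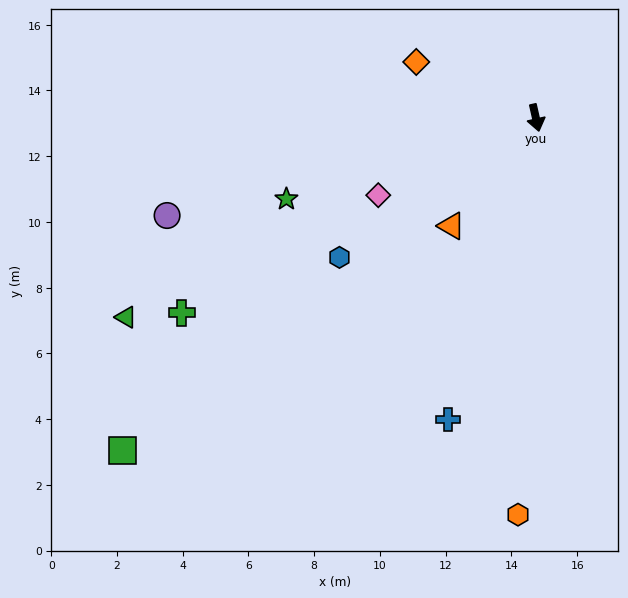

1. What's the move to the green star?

turn right 85°, forward 8.0 m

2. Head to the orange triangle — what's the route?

turn right 51°, forward 4.2 m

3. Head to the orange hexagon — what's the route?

turn right 15°, forward 12.1 m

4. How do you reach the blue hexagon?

turn right 67°, forward 7.3 m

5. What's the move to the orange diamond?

turn right 128°, forward 4.0 m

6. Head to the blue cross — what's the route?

turn right 29°, forward 9.6 m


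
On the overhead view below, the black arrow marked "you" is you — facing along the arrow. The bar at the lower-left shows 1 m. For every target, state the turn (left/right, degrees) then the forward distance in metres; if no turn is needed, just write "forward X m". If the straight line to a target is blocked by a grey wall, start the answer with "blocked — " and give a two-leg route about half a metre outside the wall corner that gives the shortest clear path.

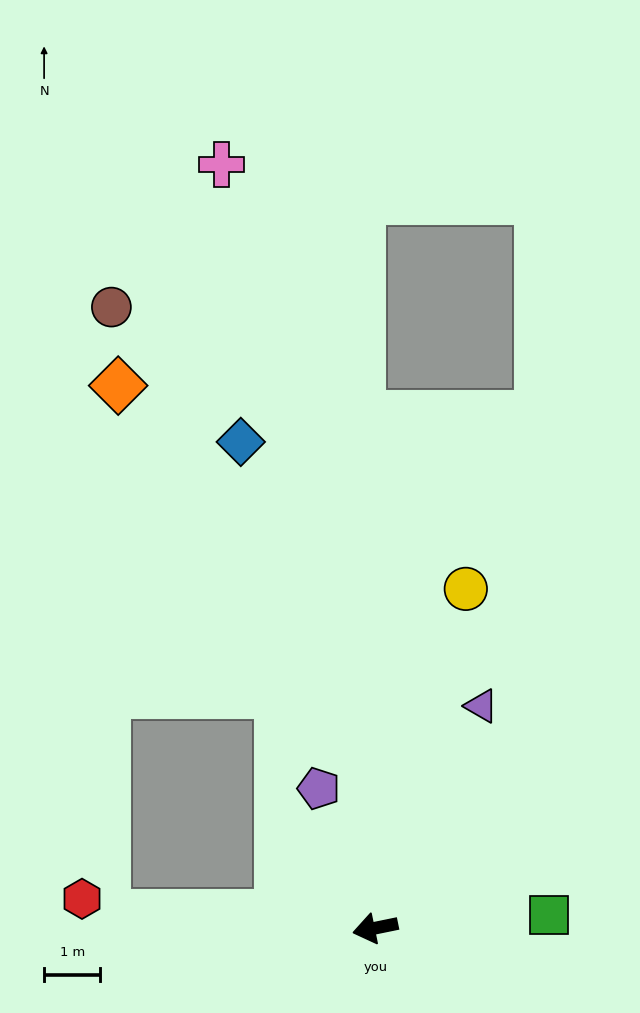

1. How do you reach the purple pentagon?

turn right 80°, forward 2.7 m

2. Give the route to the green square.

turn left 173°, forward 3.1 m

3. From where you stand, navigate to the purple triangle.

turn right 127°, forward 4.4 m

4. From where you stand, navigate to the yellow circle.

turn right 117°, forward 6.2 m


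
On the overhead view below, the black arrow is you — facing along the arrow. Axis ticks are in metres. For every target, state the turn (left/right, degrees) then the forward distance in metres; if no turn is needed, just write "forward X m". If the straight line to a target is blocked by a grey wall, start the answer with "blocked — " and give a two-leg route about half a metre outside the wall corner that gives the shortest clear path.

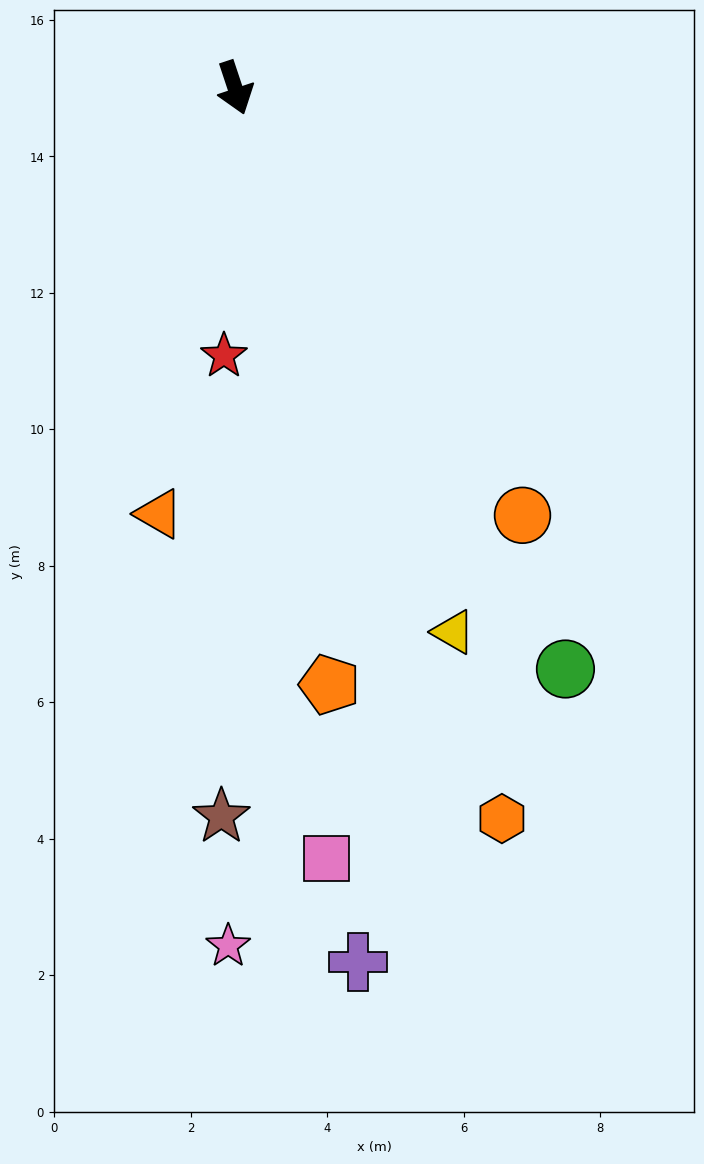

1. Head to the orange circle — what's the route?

turn left 16°, forward 7.5 m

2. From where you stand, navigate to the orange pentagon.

turn right 9°, forward 8.9 m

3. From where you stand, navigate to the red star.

turn right 21°, forward 3.9 m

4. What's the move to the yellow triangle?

turn left 3°, forward 8.6 m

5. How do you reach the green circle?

turn left 11°, forward 9.8 m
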